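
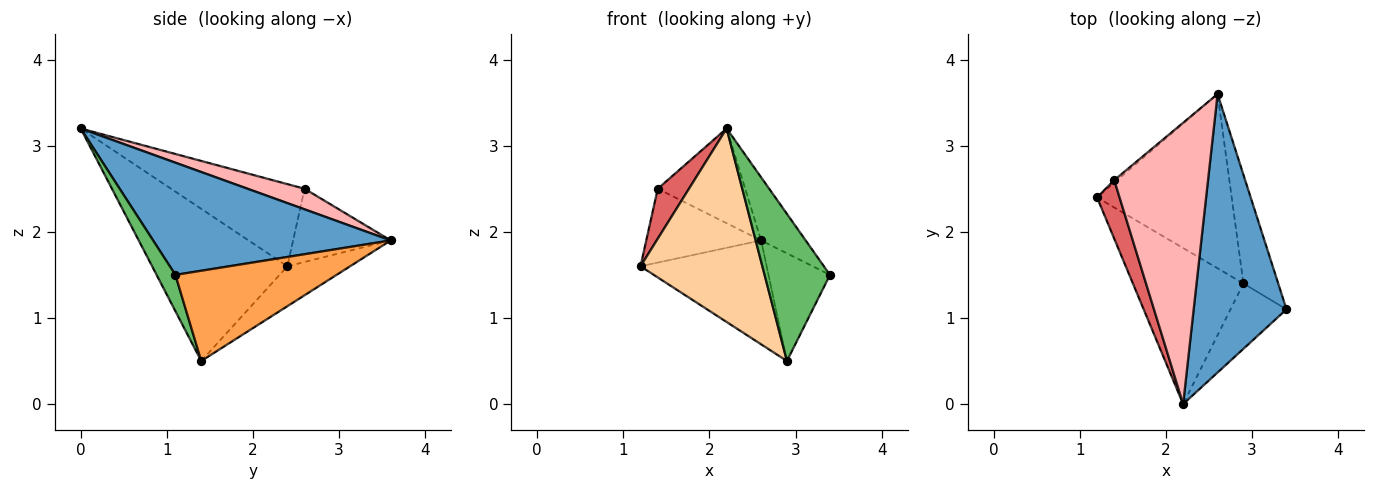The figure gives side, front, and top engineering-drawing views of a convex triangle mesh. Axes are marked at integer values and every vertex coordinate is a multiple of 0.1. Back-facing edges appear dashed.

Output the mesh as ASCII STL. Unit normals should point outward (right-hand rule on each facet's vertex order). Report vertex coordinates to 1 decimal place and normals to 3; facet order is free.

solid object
 facet normal 0.763 0.143 0.631
  outer loop
   vertex 2.2 0.0 3.2
   vertex 3.4 1.1 1.5
   vertex 2.6 3.6 1.9
  endloop
 endfacet
 facet normal -0.247 0.496 -0.832
  outer loop
   vertex 2.9 1.4 0.5
   vertex 1.2 2.4 1.6
   vertex 2.6 3.6 1.9
  endloop
 endfacet
 facet normal 0.879 0.335 -0.339
  outer loop
   vertex 2.9 1.4 0.5
   vertex 2.6 3.6 1.9
   vertex 3.4 1.1 1.5
  endloop
 endfacet
 facet normal -0.654 -0.589 -0.475
  outer loop
   vertex 2.9 1.4 0.5
   vertex 2.2 0.0 3.2
   vertex 1.2 2.4 1.6
  endloop
 endfacet
 facet normal 0.254 -0.884 -0.392
  outer loop
   vertex 2.9 1.4 0.5
   vertex 3.4 1.1 1.5
   vertex 2.2 0.0 3.2
  endloop
 endfacet
 facet normal -0.647 0.762 -0.025
  outer loop
   vertex 1.4 2.6 2.5
   vertex 2.6 3.6 1.9
   vertex 1.2 2.4 1.6
  endloop
 endfacet
 facet normal -0.941 -0.220 0.258
  outer loop
   vertex 1.4 2.6 2.5
   vertex 1.2 2.4 1.6
   vertex 2.2 0.0 3.2
  endloop
 endfacet
 facet normal 0.204 0.312 0.928
  outer loop
   vertex 1.4 2.6 2.5
   vertex 2.2 0.0 3.2
   vertex 2.6 3.6 1.9
  endloop
 endfacet
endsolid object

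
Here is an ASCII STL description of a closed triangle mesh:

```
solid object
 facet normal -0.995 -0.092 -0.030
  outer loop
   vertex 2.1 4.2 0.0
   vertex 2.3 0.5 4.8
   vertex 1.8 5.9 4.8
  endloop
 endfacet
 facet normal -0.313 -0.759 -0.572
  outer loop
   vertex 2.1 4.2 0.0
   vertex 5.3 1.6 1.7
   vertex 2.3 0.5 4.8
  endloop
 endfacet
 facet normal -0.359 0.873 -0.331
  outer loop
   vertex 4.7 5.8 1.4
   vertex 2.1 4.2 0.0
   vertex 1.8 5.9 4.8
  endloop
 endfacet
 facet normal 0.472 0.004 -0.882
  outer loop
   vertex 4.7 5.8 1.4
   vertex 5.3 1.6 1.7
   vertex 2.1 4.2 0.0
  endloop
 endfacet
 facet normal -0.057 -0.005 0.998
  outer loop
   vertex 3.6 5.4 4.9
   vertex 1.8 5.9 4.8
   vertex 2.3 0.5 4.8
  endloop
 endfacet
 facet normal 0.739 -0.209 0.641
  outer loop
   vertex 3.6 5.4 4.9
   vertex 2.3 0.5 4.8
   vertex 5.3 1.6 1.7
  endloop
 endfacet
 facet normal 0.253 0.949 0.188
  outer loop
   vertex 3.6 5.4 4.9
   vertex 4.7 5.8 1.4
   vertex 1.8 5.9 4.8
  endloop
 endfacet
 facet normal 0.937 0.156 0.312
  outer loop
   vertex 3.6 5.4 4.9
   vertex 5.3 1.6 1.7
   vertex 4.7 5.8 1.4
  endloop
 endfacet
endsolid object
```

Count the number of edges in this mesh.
12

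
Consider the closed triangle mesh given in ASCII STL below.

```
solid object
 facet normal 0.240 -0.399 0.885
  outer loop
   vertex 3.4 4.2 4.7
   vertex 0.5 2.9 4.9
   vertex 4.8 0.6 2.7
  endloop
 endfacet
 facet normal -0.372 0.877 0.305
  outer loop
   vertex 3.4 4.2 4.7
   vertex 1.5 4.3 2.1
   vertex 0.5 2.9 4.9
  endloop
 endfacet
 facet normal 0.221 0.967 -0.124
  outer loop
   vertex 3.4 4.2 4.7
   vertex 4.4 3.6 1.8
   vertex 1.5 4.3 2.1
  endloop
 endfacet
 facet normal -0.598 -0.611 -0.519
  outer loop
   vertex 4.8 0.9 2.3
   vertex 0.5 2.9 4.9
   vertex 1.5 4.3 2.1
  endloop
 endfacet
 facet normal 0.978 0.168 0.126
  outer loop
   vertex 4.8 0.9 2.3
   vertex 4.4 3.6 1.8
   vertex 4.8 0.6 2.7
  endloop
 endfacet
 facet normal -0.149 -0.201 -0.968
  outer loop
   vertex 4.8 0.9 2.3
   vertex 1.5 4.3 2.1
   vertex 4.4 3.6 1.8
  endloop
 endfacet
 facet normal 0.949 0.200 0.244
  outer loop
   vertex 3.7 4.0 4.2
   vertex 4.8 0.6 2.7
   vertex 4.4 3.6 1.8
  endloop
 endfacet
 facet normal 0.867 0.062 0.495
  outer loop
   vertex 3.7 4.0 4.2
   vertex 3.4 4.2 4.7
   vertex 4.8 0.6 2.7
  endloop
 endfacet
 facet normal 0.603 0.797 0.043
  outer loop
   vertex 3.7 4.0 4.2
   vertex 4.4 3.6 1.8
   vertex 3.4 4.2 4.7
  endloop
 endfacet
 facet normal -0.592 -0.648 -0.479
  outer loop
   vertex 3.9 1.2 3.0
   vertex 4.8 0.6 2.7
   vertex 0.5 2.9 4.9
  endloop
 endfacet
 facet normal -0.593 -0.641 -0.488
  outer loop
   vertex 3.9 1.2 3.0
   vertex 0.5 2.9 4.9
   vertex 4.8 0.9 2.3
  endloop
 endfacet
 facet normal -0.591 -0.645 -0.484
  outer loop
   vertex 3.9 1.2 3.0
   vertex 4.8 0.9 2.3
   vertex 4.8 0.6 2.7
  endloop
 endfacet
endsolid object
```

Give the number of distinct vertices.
8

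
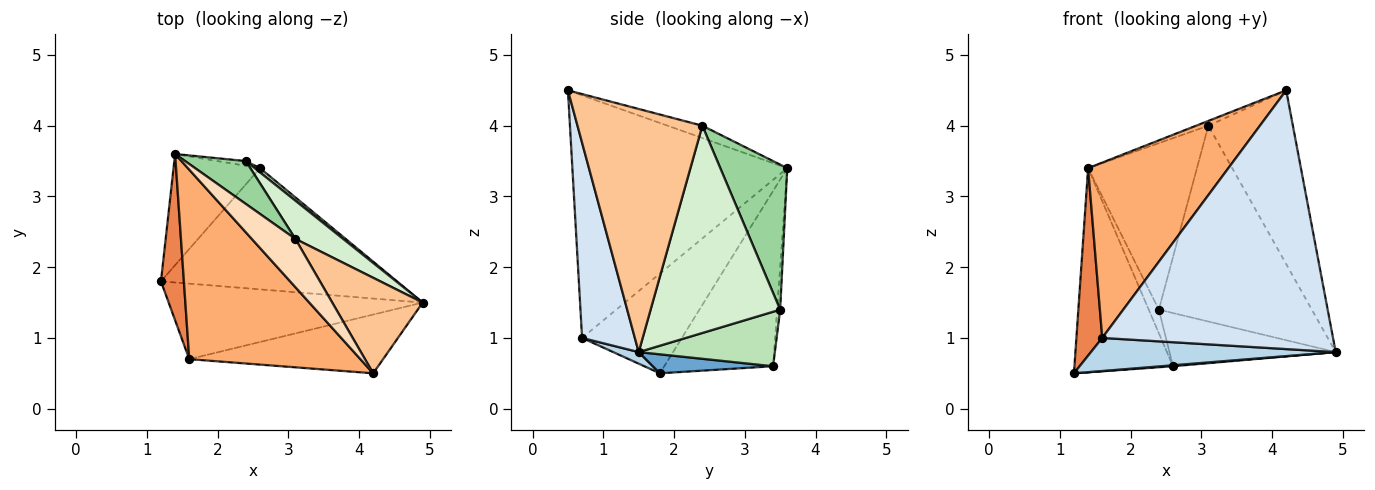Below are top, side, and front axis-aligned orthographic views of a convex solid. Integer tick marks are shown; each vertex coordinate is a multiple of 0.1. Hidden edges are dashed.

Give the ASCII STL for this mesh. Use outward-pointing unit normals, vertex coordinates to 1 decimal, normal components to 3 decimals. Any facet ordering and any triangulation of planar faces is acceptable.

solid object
 facet normal 0.080 -0.008 -0.997
  outer loop
   vertex 2.6 3.4 0.6
   vertex 4.9 1.5 0.8
   vertex 1.2 1.8 0.5
  endloop
 endfacet
 facet normal -0.696 0.631 -0.343
  outer loop
   vertex 2.6 3.4 0.6
   vertex 1.2 1.8 0.5
   vertex 1.4 3.6 3.4
  endloop
 endfacet
 facet normal 0.042 -0.401 -0.915
  outer loop
   vertex 1.6 0.7 1.0
   vertex 1.2 1.8 0.5
   vertex 4.9 1.5 0.8
  endloop
 endfacet
 facet normal 0.218 -0.952 -0.216
  outer loop
   vertex 1.6 0.7 1.0
   vertex 4.9 1.5 0.8
   vertex 4.2 0.5 4.5
  endloop
 endfacet
 facet normal -0.945 -0.245 0.217
  outer loop
   vertex 1.6 0.7 1.0
   vertex 1.4 3.6 3.4
   vertex 1.2 1.8 0.5
  endloop
 endfacet
 facet normal -0.721 -0.471 0.509
  outer loop
   vertex 1.6 0.7 1.0
   vertex 4.2 0.5 4.5
   vertex 1.4 3.6 3.4
  endloop
 endfacet
 facet normal 0.791 0.536 0.295
  outer loop
   vertex 3.1 2.4 4.0
   vertex 4.2 0.5 4.5
   vertex 4.9 1.5 0.8
  endloop
 endfacet
 facet normal -0.271 0.095 0.958
  outer loop
   vertex 3.1 2.4 4.0
   vertex 1.4 3.6 3.4
   vertex 4.2 0.5 4.5
  endloop
 endfacet
 facet normal -0.282 0.941 -0.188
  outer loop
   vertex 2.4 3.5 1.4
   vertex 2.6 3.4 0.6
   vertex 1.4 3.6 3.4
  endloop
 endfacet
 facet normal 0.512 0.832 0.214
  outer loop
   vertex 2.4 3.5 1.4
   vertex 1.4 3.6 3.4
   vertex 3.1 2.4 4.0
  endloop
 endfacet
 facet normal 0.632 0.772 0.062
  outer loop
   vertex 2.4 3.5 1.4
   vertex 4.9 1.5 0.8
   vertex 2.6 3.4 0.6
  endloop
 endfacet
 facet normal 0.639 0.755 0.147
  outer loop
   vertex 2.4 3.5 1.4
   vertex 3.1 2.4 4.0
   vertex 4.9 1.5 0.8
  endloop
 endfacet
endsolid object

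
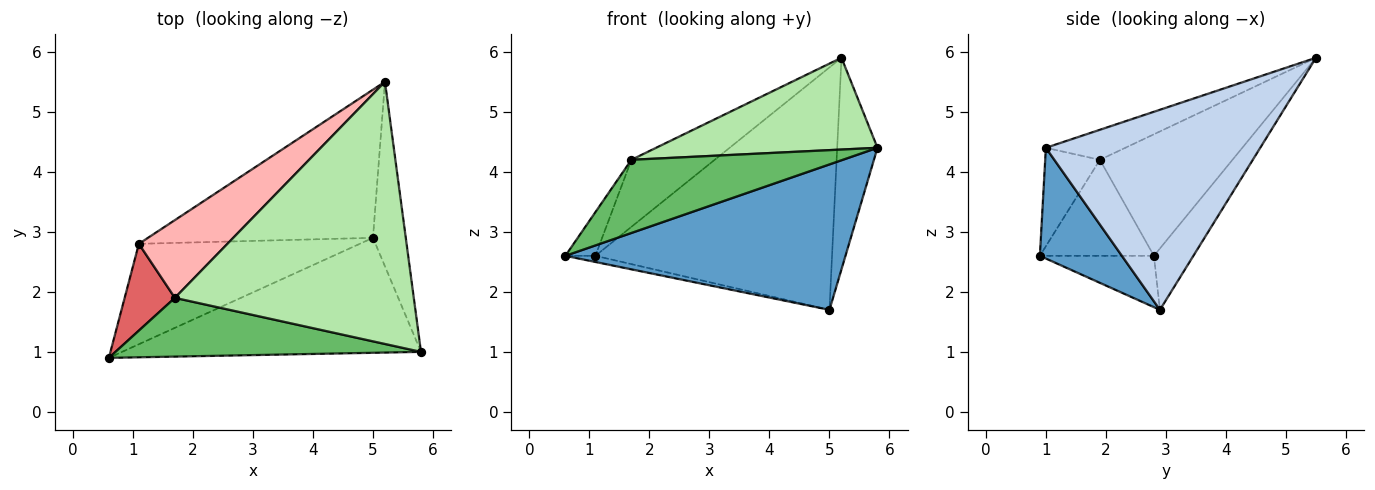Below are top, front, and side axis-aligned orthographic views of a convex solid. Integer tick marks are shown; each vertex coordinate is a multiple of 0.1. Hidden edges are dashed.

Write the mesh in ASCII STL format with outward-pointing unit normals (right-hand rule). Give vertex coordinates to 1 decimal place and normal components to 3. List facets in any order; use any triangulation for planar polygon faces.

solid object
 facet normal 0.224 -0.765 -0.604
  outer loop
   vertex 5.0 2.9 1.7
   vertex 5.8 1.0 4.4
   vertex 0.6 0.9 2.6
  endloop
 endfacet
 facet normal 0.970 0.182 -0.159
  outer loop
   vertex 5.0 2.9 1.7
   vertex 5.2 5.5 5.9
   vertex 5.8 1.0 4.4
  endloop
 endfacet
 facet normal -0.226 0.059 -0.972
  outer loop
   vertex 1.1 2.8 2.6
   vertex 5.0 2.9 1.7
   vertex 0.6 0.9 2.6
  endloop
 endfacet
 facet normal -0.141 0.845 -0.516
  outer loop
   vertex 1.1 2.8 2.6
   vertex 5.2 5.5 5.9
   vertex 5.0 2.9 1.7
  endloop
 endfacet
 facet normal -0.198 -0.764 0.614
  outer loop
   vertex 1.7 1.9 4.2
   vertex 0.6 0.9 2.6
   vertex 5.8 1.0 4.4
  endloop
 endfacet
 facet normal -0.118 -0.328 0.937
  outer loop
   vertex 1.7 1.9 4.2
   vertex 5.8 1.0 4.4
   vertex 5.2 5.5 5.9
  endloop
 endfacet
 facet normal -0.863 0.227 0.451
  outer loop
   vertex 1.7 1.9 4.2
   vertex 1.1 2.8 2.6
   vertex 0.6 0.9 2.6
  endloop
 endfacet
 facet normal -0.721 0.453 0.525
  outer loop
   vertex 1.7 1.9 4.2
   vertex 5.2 5.5 5.9
   vertex 1.1 2.8 2.6
  endloop
 endfacet
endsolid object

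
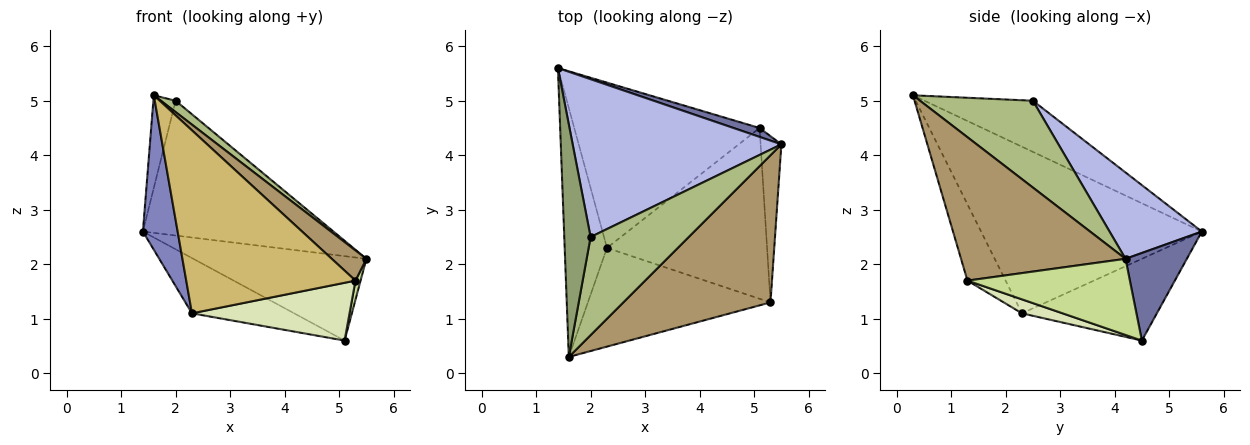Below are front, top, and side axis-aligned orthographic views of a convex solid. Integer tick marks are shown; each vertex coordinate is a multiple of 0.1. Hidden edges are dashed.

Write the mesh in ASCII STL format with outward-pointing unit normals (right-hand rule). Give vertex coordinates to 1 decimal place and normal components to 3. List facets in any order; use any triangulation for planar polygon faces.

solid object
 facet normal 0.332 0.938 0.099
  outer loop
   vertex 5.1 4.5 0.6
   vertex 1.4 5.6 2.6
   vertex 5.5 4.2 2.1
  endloop
 endfacet
 facet normal -0.958 -0.151 -0.243
  outer loop
   vertex 2.3 2.3 1.1
   vertex 1.6 0.3 5.1
   vertex 1.4 5.6 2.6
  endloop
 endfacet
 facet normal -0.386 0.292 -0.875
  outer loop
   vertex 2.3 2.3 1.1
   vertex 1.4 5.6 2.6
   vertex 5.1 4.5 0.6
  endloop
 endfacet
 facet normal 0.300 0.620 0.725
  outer loop
   vertex 2.0 2.5 5.0
   vertex 5.5 4.2 2.1
   vertex 1.4 5.6 2.6
  endloop
 endfacet
 facet normal -0.875 0.179 0.450
  outer loop
   vertex 2.0 2.5 5.0
   vertex 1.4 5.6 2.6
   vertex 1.6 0.3 5.1
  endloop
 endfacet
 facet normal 0.660 -0.086 0.746
  outer loop
   vertex 2.0 2.5 5.0
   vertex 1.6 0.3 5.1
   vertex 5.5 4.2 2.1
  endloop
 endfacet
 facet normal 0.964 -0.030 -0.263
  outer loop
   vertex 5.3 1.3 1.7
   vertex 5.1 4.5 0.6
   vertex 5.5 4.2 2.1
  endloop
 endfacet
 facet normal 0.082 -0.319 -0.944
  outer loop
   vertex 5.3 1.3 1.7
   vertex 2.3 2.3 1.1
   vertex 5.1 4.5 0.6
  endloop
 endfacet
 facet normal 0.690 -0.145 0.709
  outer loop
   vertex 5.3 1.3 1.7
   vertex 5.5 4.2 2.1
   vertex 1.6 0.3 5.1
  endloop
 endfacet
 facet normal -0.195 -0.863 -0.466
  outer loop
   vertex 5.3 1.3 1.7
   vertex 1.6 0.3 5.1
   vertex 2.3 2.3 1.1
  endloop
 endfacet
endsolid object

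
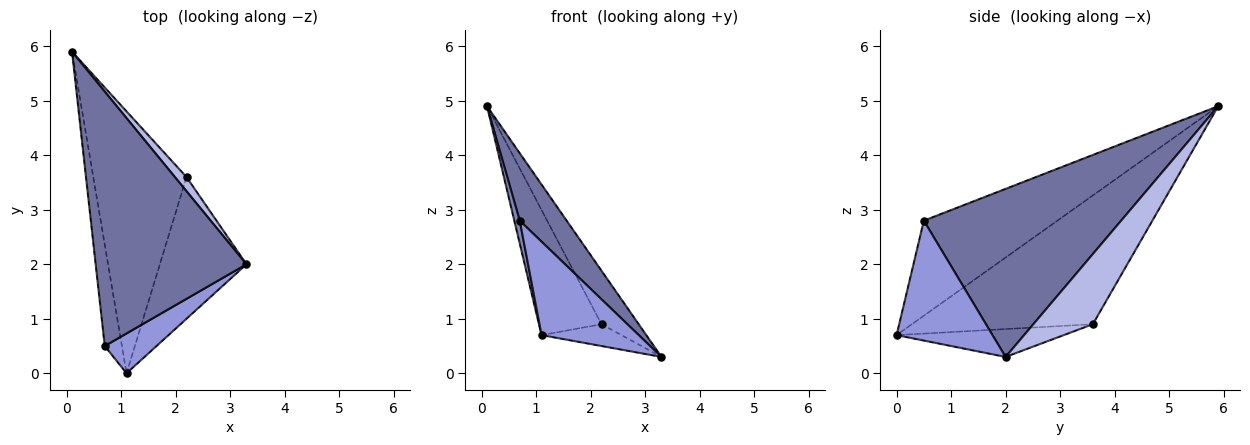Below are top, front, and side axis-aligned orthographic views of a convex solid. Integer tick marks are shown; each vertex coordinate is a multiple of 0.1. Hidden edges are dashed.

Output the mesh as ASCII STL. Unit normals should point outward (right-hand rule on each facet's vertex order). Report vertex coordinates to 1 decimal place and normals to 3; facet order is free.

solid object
 facet normal 0.733 -0.174 0.658
  outer loop
   vertex 0.7 0.5 2.8
   vertex 3.3 2.0 0.3
   vertex 0.1 5.9 4.9
  endloop
 endfacet
 facet normal -0.983 -0.040 -0.178
  outer loop
   vertex 0.7 0.5 2.8
   vertex 0.1 5.9 4.9
   vertex 1.1 0.0 0.7
  endloop
 endfacet
 facet normal 0.672 -0.681 0.290
  outer loop
   vertex 0.7 0.5 2.8
   vertex 1.1 0.0 0.7
   vertex 3.3 2.0 0.3
  endloop
 endfacet
 facet normal 0.840 0.525 0.139
  outer loop
   vertex 2.2 3.6 0.9
   vertex 0.1 5.9 4.9
   vertex 3.3 2.0 0.3
  endloop
 endfacet
 facet normal -0.780 0.270 -0.565
  outer loop
   vertex 2.2 3.6 0.9
   vertex 1.1 0.0 0.7
   vertex 0.1 5.9 4.9
  endloop
 endfacet
 facet normal -0.303 0.145 -0.942
  outer loop
   vertex 2.2 3.6 0.9
   vertex 3.3 2.0 0.3
   vertex 1.1 0.0 0.7
  endloop
 endfacet
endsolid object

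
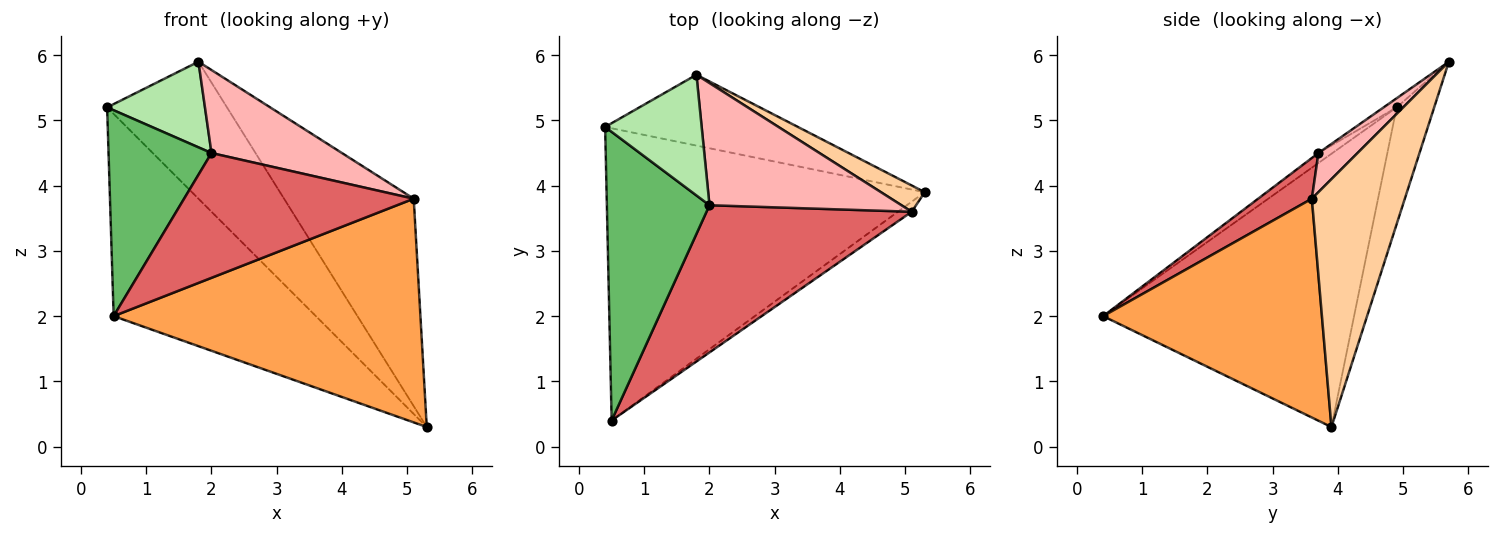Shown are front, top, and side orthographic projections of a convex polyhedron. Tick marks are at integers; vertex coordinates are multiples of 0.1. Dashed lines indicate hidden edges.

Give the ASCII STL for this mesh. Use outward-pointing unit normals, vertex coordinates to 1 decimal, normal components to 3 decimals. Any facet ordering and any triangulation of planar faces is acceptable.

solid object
 facet normal -0.577 0.465 -0.672
  outer loop
   vertex 0.5 0.4 2.0
   vertex 0.4 4.9 5.2
   vertex 5.3 3.9 0.3
  endloop
 endfacet
 facet normal -0.268 0.856 -0.442
  outer loop
   vertex 1.8 5.7 5.9
   vertex 5.3 3.9 0.3
   vertex 0.4 4.9 5.2
  endloop
 endfacet
 facet normal 0.580 -0.814 -0.037
  outer loop
   vertex 5.1 3.6 3.8
   vertex 0.5 0.4 2.0
   vertex 5.3 3.9 0.3
  endloop
 endfacet
 facet normal 0.580 0.808 0.102
  outer loop
   vertex 5.1 3.6 3.8
   vertex 5.3 3.9 0.3
   vertex 1.8 5.7 5.9
  endloop
 endfacet
 facet normal -0.079 -0.579 0.812
  outer loop
   vertex 2.0 3.7 4.5
   vertex 0.4 4.9 5.2
   vertex 0.5 0.4 2.0
  endloop
 endfacet
 facet normal -0.077 -0.577 0.813
  outer loop
   vertex 2.0 3.7 4.5
   vertex 1.8 5.7 5.9
   vertex 0.4 4.9 5.2
  endloop
 endfacet
 facet normal 0.150 -0.639 0.754
  outer loop
   vertex 2.0 3.7 4.5
   vertex 0.5 0.4 2.0
   vertex 5.1 3.6 3.8
  endloop
 endfacet
 facet normal 0.166 -0.554 0.816
  outer loop
   vertex 2.0 3.7 4.5
   vertex 5.1 3.6 3.8
   vertex 1.8 5.7 5.9
  endloop
 endfacet
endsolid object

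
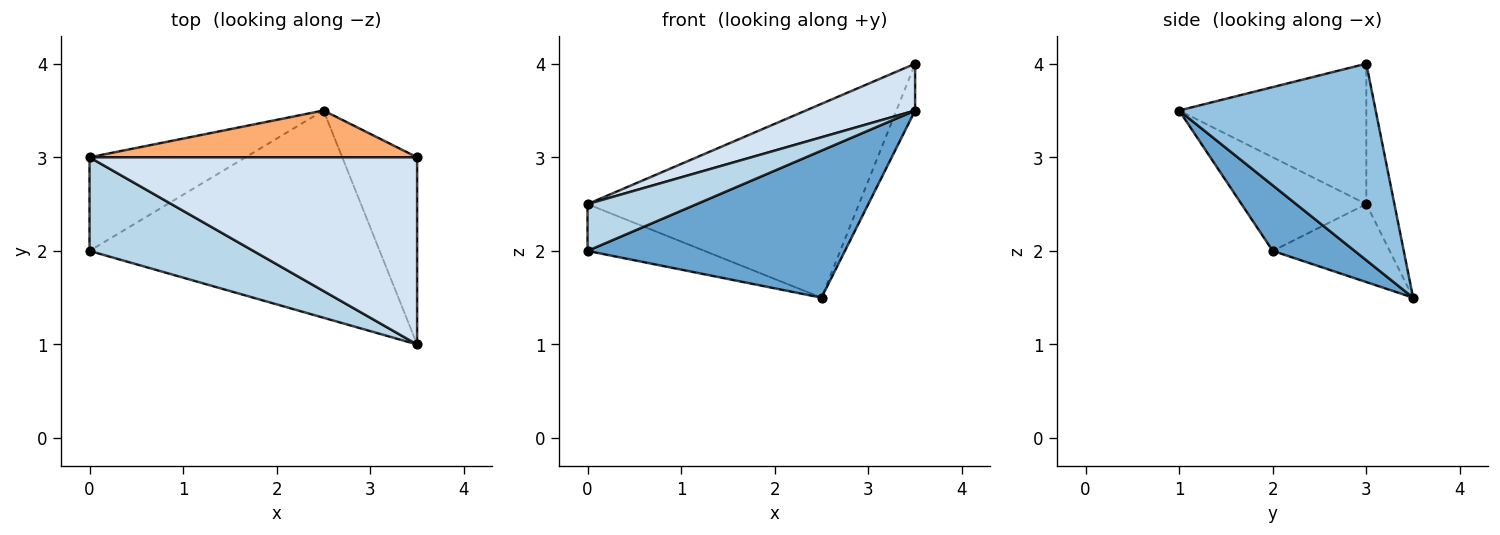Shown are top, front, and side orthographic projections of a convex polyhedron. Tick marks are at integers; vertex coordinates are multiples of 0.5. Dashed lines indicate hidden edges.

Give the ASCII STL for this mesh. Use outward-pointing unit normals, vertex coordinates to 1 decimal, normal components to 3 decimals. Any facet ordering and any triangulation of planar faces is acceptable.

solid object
 facet normal 0.181 -0.569 -0.802
  outer loop
   vertex 2.5 3.5 1.5
   vertex 3.5 1.0 3.5
   vertex 0.0 2.0 2.0
  endloop
 endfacet
 facet normal 0.931 0.089 -0.355
  outer loop
   vertex 3.5 3.0 4.0
   vertex 3.5 1.0 3.5
   vertex 2.5 3.5 1.5
  endloop
 endfacet
 facet normal -0.455 -0.398 0.796
  outer loop
   vertex 0.0 3.0 2.5
   vertex 0.0 2.0 2.0
   vertex 3.5 1.0 3.5
  endloop
 endfacet
 facet normal -0.384 -0.224 0.896
  outer loop
   vertex 0.0 3.0 2.5
   vertex 3.5 1.0 3.5
   vertex 3.5 3.0 4.0
  endloop
 endfacet
 facet normal -0.408 0.408 -0.816
  outer loop
   vertex 0.0 3.0 2.5
   vertex 2.5 3.5 1.5
   vertex 0.0 2.0 2.0
  endloop
 endfacet
 facet normal -0.100 0.967 0.233
  outer loop
   vertex 0.0 3.0 2.5
   vertex 3.5 3.0 4.0
   vertex 2.5 3.5 1.5
  endloop
 endfacet
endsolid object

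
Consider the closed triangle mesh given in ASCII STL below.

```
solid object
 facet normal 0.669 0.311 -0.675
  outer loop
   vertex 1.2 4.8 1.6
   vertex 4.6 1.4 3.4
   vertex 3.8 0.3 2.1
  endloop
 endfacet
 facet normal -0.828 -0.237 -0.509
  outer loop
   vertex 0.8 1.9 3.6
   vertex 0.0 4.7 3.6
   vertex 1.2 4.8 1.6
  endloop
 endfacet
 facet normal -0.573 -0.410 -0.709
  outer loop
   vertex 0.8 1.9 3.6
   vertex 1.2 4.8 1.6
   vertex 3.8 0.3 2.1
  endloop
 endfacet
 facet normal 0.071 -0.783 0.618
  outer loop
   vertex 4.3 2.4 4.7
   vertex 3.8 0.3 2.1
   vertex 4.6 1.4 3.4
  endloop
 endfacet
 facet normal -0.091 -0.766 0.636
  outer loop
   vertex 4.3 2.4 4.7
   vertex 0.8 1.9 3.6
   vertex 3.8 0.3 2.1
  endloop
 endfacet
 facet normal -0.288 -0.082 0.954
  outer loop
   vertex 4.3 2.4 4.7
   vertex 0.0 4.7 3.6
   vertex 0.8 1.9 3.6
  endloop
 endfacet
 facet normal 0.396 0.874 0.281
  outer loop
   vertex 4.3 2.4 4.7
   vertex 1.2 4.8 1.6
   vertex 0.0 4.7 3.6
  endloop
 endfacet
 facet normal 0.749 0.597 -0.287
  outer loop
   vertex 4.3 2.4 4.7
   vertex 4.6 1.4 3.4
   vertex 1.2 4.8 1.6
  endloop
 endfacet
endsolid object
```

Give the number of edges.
12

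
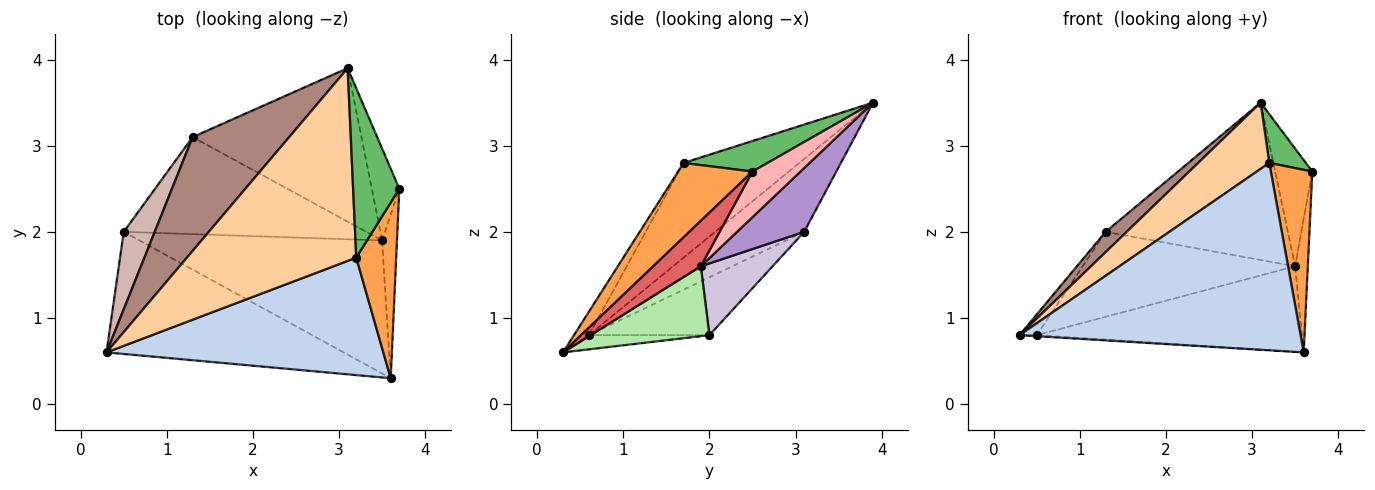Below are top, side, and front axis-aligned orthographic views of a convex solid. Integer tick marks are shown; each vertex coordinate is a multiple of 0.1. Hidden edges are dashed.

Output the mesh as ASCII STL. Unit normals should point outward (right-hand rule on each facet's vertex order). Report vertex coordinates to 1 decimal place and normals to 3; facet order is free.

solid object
 facet normal -0.060 0.009 -0.998
  outer loop
   vertex 0.5 2.0 0.8
   vertex 3.6 0.3 0.6
   vertex 0.3 0.6 0.8
  endloop
 endfacet
 facet normal -0.045 -0.846 0.531
  outer loop
   vertex 3.2 1.7 2.8
   vertex 0.3 0.6 0.8
   vertex 3.6 0.3 0.6
  endloop
 endfacet
 facet normal 0.791 -0.441 0.424
  outer loop
   vertex 3.2 1.7 2.8
   vertex 3.6 0.3 0.6
   vertex 3.7 2.5 2.7
  endloop
 endfacet
 facet normal -0.468 -0.287 0.836
  outer loop
   vertex 3.2 1.7 2.8
   vertex 3.1 3.9 3.5
   vertex 0.3 0.6 0.8
  endloop
 endfacet
 facet normal 0.536 -0.234 0.811
  outer loop
   vertex 3.2 1.7 2.8
   vertex 3.7 2.5 2.7
   vertex 3.1 3.9 3.5
  endloop
 endfacet
 facet normal 0.236 0.526 -0.817
  outer loop
   vertex 3.5 1.9 1.6
   vertex 3.6 0.3 0.6
   vertex 0.5 2.0 0.8
  endloop
 endfacet
 facet normal 0.921 0.246 -0.302
  outer loop
   vertex 3.5 1.9 1.6
   vertex 3.7 2.5 2.7
   vertex 3.6 0.3 0.6
  endloop
 endfacet
 facet normal 0.714 0.552 -0.431
  outer loop
   vertex 3.5 1.9 1.6
   vertex 3.1 3.9 3.5
   vertex 3.7 2.5 2.7
  endloop
 endfacet
 facet normal 0.255 0.692 -0.675
  outer loop
   vertex 1.3 3.1 2.0
   vertex 3.1 3.9 3.5
   vertex 3.5 1.9 1.6
  endloop
 endfacet
 facet normal 0.217 0.643 -0.734
  outer loop
   vertex 1.3 3.1 2.0
   vertex 3.5 1.9 1.6
   vertex 0.5 2.0 0.8
  endloop
 endfacet
 facet normal -0.596 -0.141 0.790
  outer loop
   vertex 1.3 3.1 2.0
   vertex 0.3 0.6 0.8
   vertex 3.1 3.9 3.5
  endloop
 endfacet
 facet normal -0.875 0.125 0.469
  outer loop
   vertex 1.3 3.1 2.0
   vertex 0.5 2.0 0.8
   vertex 0.3 0.6 0.8
  endloop
 endfacet
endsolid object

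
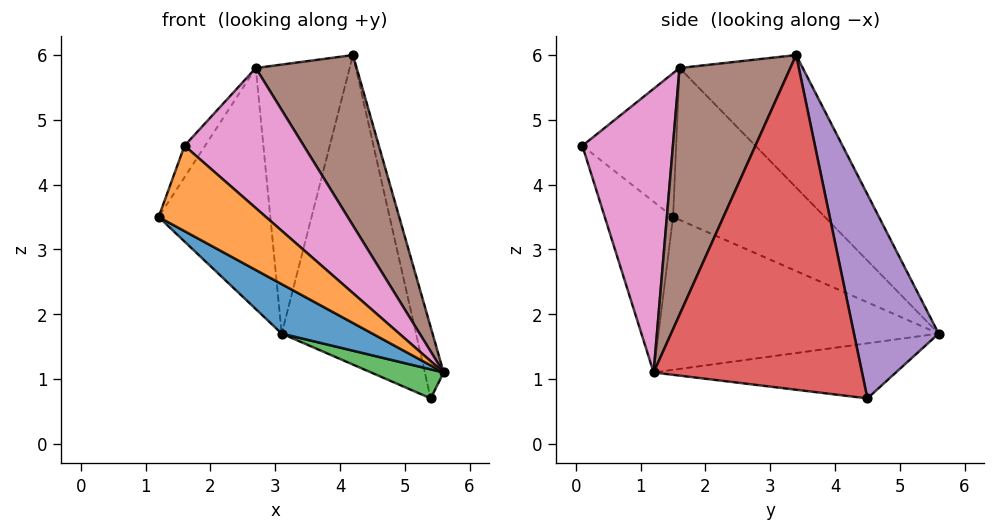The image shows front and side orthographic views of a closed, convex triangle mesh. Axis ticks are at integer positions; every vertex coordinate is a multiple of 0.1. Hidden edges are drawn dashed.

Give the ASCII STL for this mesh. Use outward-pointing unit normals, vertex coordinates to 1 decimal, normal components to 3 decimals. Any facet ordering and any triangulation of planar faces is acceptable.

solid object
 facet normal -0.481 -0.156 -0.863
  outer loop
   vertex 3.1 5.6 1.7
   vertex 5.6 1.2 1.1
   vertex 1.2 1.5 3.5
  endloop
 endfacet
 facet normal -0.403 -0.634 -0.660
  outer loop
   vertex 1.6 0.1 4.6
   vertex 1.2 1.5 3.5
   vertex 5.6 1.2 1.1
  endloop
 endfacet
 facet normal -0.448 -0.134 -0.884
  outer loop
   vertex 5.4 4.5 0.7
   vertex 5.6 1.2 1.1
   vertex 3.1 5.6 1.7
  endloop
 endfacet
 facet normal 0.968 0.087 0.237
  outer loop
   vertex 5.4 4.5 0.7
   vertex 4.2 3.4 6.0
   vertex 5.6 1.2 1.1
  endloop
 endfacet
 facet normal 0.511 0.811 0.284
  outer loop
   vertex 5.4 4.5 0.7
   vertex 3.1 5.6 1.7
   vertex 4.2 3.4 6.0
  endloop
 endfacet
 facet normal 0.658 -0.599 0.457
  outer loop
   vertex 2.7 1.6 5.8
   vertex 5.6 1.2 1.1
   vertex 4.2 3.4 6.0
  endloop
 endfacet
 facet normal 0.553 -0.729 0.403
  outer loop
   vertex 2.7 1.6 5.8
   vertex 1.6 0.1 4.6
   vertex 5.6 1.2 1.1
  endloop
 endfacet
 facet normal -0.827 0.181 0.532
  outer loop
   vertex 2.7 1.6 5.8
   vertex 1.2 1.5 3.5
   vertex 1.6 0.1 4.6
  endloop
 endfacet
 facet normal -0.721 0.530 0.447
  outer loop
   vertex 2.7 1.6 5.8
   vertex 3.1 5.6 1.7
   vertex 1.2 1.5 3.5
  endloop
 endfacet
 facet normal -0.708 0.539 0.457
  outer loop
   vertex 2.7 1.6 5.8
   vertex 4.2 3.4 6.0
   vertex 3.1 5.6 1.7
  endloop
 endfacet
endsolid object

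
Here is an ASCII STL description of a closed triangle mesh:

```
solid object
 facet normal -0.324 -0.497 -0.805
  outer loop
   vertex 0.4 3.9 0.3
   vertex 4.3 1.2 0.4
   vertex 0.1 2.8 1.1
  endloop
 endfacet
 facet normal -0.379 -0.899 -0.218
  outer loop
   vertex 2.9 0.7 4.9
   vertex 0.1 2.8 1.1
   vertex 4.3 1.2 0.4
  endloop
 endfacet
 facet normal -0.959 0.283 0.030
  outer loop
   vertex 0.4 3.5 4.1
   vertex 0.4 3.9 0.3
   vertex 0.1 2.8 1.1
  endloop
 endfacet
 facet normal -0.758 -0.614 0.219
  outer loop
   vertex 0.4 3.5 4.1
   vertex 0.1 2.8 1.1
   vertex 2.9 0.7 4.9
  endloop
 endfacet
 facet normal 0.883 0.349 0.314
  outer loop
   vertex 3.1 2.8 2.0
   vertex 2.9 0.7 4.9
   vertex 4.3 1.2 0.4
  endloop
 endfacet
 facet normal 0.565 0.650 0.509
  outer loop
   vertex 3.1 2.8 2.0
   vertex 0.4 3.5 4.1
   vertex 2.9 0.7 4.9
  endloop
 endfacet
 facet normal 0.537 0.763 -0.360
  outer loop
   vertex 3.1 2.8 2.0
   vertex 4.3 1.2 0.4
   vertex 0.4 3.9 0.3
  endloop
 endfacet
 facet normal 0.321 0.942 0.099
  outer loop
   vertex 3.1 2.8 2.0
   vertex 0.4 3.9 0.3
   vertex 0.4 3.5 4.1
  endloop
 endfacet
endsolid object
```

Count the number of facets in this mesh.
8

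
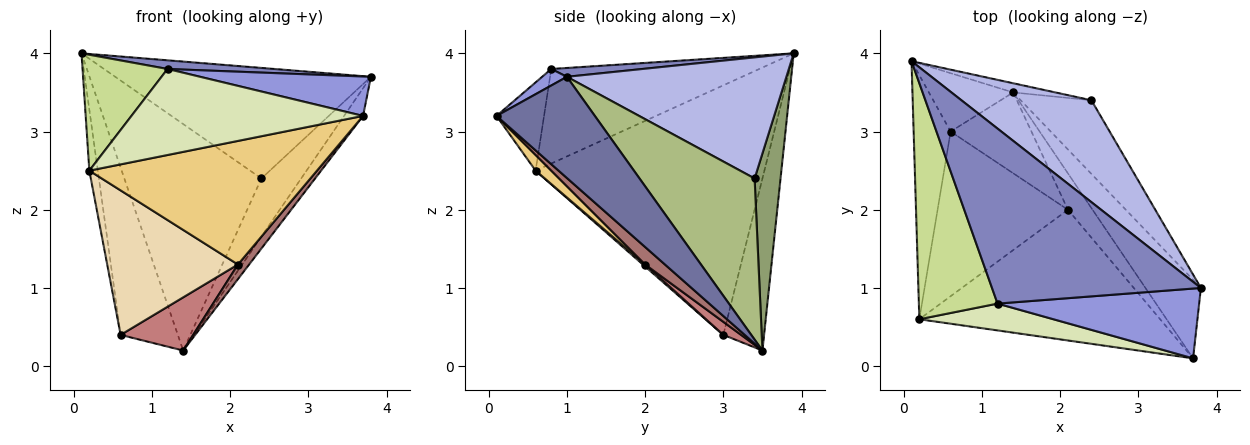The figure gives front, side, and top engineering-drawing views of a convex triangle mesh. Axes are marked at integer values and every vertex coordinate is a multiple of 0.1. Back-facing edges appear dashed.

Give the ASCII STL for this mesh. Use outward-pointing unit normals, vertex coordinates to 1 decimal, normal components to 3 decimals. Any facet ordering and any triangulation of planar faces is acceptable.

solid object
 facet normal 0.865 0.167 -0.474
  outer loop
   vertex 1.4 3.5 0.2
   vertex 3.8 1.0 3.7
   vertex 3.7 0.1 3.2
  endloop
 endfacet
 facet normal 0.042 -0.049 0.998
  outer loop
   vertex 1.2 0.8 3.8
   vertex 3.8 1.0 3.7
   vertex 0.1 3.9 4.0
  endloop
 endfacet
 facet normal 0.071 -0.490 0.869
  outer loop
   vertex 1.2 0.8 3.8
   vertex 3.7 0.1 3.2
   vertex 3.8 1.0 3.7
  endloop
 endfacet
 facet normal 0.534 0.622 0.573
  outer loop
   vertex 2.4 3.4 2.4
   vertex 0.1 3.9 4.0
   vertex 3.8 1.0 3.7
  endloop
 endfacet
 facet normal 0.186 0.982 -0.040
  outer loop
   vertex 2.4 3.4 2.4
   vertex 1.4 3.5 0.2
   vertex 0.1 3.9 4.0
  endloop
 endfacet
 facet normal 0.873 0.302 -0.383
  outer loop
   vertex 2.4 3.4 2.4
   vertex 3.8 1.0 3.7
   vertex 1.4 3.5 0.2
  endloop
 endfacet
 facet normal -0.733 -0.300 0.610
  outer loop
   vertex 0.2 0.6 2.5
   vertex 1.2 0.8 3.8
   vertex 0.1 3.9 4.0
  endloop
 endfacet
 facet normal -0.192 -0.937 0.292
  outer loop
   vertex 0.2 0.6 2.5
   vertex 3.7 0.1 3.2
   vertex 1.2 0.8 3.8
  endloop
 endfacet
 facet normal -0.558 0.783 -0.273
  outer loop
   vertex 0.6 3.0 0.4
   vertex 0.1 3.9 4.0
   vertex 1.4 3.5 0.2
  endloop
 endfacet
 facet normal -0.989 0.037 -0.146
  outer loop
   vertex 0.6 3.0 0.4
   vertex 0.2 0.6 2.5
   vertex 0.1 3.9 4.0
  endloop
 endfacet
 facet normal 0.047 -0.686 -0.726
  outer loop
   vertex 2.1 2.0 1.3
   vertex 3.7 0.1 3.2
   vertex 0.2 0.6 2.5
  endloop
 endfacet
 facet normal 0.011 -0.660 -0.752
  outer loop
   vertex 2.1 2.0 1.3
   vertex 0.2 0.6 2.5
   vertex 0.6 3.0 0.4
  endloop
 endfacet
 facet normal 0.550 -0.311 -0.775
  outer loop
   vertex 2.1 2.0 1.3
   vertex 1.4 3.5 0.2
   vertex 3.7 0.1 3.2
  endloop
 endfacet
 facet normal 0.134 -0.545 -0.828
  outer loop
   vertex 2.1 2.0 1.3
   vertex 0.6 3.0 0.4
   vertex 1.4 3.5 0.2
  endloop
 endfacet
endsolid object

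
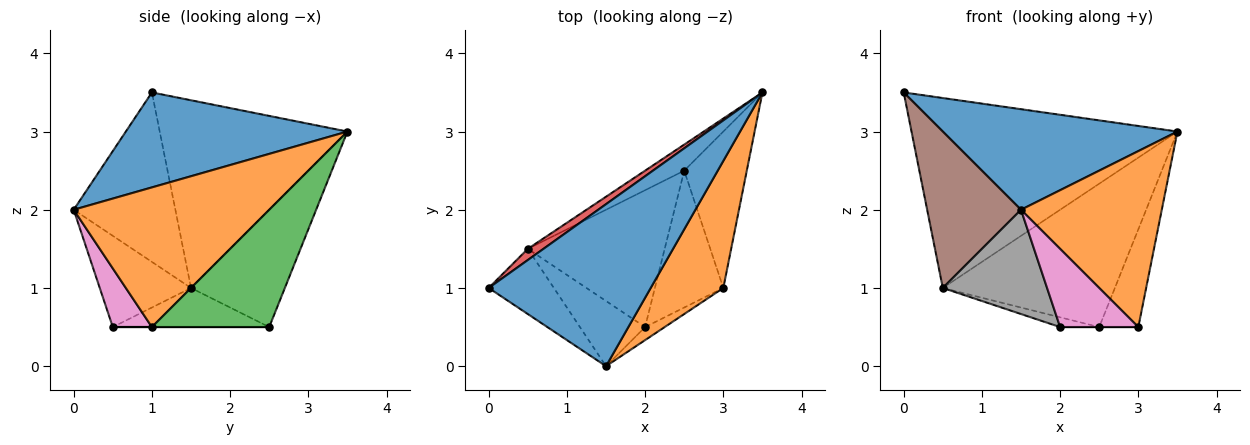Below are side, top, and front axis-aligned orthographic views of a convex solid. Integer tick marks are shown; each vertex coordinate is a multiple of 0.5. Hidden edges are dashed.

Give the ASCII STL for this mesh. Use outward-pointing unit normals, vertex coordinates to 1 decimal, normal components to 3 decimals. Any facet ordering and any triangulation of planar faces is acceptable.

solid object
 facet normal 0.446 -0.472 0.761
  outer loop
   vertex 1.5 0.0 2.0
   vertex 3.5 3.5 3.0
   vertex 0.0 1.0 3.5
  endloop
 endfacet
 facet normal 0.748 -0.538 0.389
  outer loop
   vertex 3.0 1.0 0.5
   vertex 3.5 3.5 3.0
   vertex 1.5 0.0 2.0
  endloop
 endfacet
 facet normal 0.846 0.282 -0.451
  outer loop
   vertex 3.0 1.0 0.5
   vertex 2.5 2.5 0.5
   vertex 3.5 3.5 3.0
  endloop
 endfacet
 facet normal -0.576 0.816 0.048
  outer loop
   vertex 0.5 1.5 1.0
   vertex 0.0 1.0 3.5
   vertex 3.5 3.5 3.0
  endloop
 endfacet
 facet normal -0.473 0.867 -0.158
  outer loop
   vertex 0.5 1.5 1.0
   vertex 3.5 3.5 3.0
   vertex 2.5 2.5 0.5
  endloop
 endfacet
 facet normal -0.707 -0.653 -0.272
  outer loop
   vertex 0.5 1.5 1.0
   vertex 1.5 0.0 2.0
   vertex 0.0 1.0 3.5
  endloop
 endfacet
 facet normal 0.442 -0.885 -0.147
  outer loop
   vertex 2.0 0.5 0.5
   vertex 3.0 1.0 0.5
   vertex 1.5 0.0 2.0
  endloop
 endfacet
 facet normal -0.596 -0.681 -0.426
  outer loop
   vertex 2.0 0.5 0.5
   vertex 1.5 0.0 2.0
   vertex 0.5 1.5 1.0
  endloop
 endfacet
 facet normal 0.000 0.000 -1.000
  outer loop
   vertex 2.0 0.5 0.5
   vertex 2.5 2.5 0.5
   vertex 3.0 1.0 0.5
  endloop
 endfacet
 facet normal -0.274 0.069 -0.959
  outer loop
   vertex 2.0 0.5 0.5
   vertex 0.5 1.5 1.0
   vertex 2.5 2.5 0.5
  endloop
 endfacet
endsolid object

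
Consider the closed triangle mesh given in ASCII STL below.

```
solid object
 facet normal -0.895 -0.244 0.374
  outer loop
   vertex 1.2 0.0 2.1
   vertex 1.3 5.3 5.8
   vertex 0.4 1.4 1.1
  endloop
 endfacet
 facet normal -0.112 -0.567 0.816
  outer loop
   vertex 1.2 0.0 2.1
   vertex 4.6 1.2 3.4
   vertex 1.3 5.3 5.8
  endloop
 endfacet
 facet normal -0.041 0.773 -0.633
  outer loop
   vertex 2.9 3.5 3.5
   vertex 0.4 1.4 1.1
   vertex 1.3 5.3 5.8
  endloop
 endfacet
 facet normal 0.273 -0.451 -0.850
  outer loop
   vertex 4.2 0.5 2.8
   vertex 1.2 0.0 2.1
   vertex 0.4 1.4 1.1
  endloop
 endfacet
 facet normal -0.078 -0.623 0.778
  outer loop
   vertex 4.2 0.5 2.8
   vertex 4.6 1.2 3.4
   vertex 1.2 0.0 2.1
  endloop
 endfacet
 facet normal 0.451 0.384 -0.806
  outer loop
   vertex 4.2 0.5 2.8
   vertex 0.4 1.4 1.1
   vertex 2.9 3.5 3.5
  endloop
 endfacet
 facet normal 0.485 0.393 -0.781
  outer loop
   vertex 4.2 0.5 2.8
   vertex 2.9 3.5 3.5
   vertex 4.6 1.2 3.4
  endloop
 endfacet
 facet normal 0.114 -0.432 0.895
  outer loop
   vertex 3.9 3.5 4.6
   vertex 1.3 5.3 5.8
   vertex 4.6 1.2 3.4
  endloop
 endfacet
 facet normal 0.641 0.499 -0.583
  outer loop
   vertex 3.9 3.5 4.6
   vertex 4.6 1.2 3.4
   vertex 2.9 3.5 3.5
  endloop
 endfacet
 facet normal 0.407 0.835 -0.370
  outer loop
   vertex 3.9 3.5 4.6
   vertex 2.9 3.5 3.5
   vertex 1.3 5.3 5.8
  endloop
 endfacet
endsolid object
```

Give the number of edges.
15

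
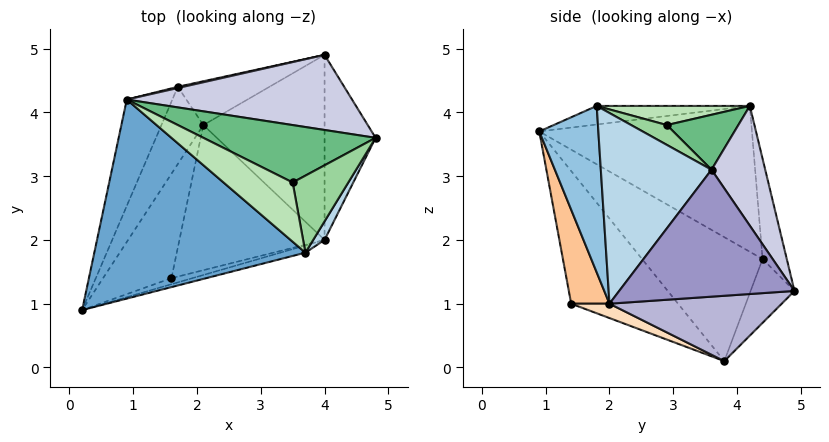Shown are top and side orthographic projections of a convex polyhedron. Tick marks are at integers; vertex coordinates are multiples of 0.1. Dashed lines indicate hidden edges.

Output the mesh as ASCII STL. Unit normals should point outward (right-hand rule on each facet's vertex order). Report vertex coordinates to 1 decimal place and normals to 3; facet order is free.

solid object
 facet normal -0.087 -0.102 0.991
  outer loop
   vertex 3.7 1.8 4.1
   vertex 0.9 4.2 4.1
   vertex 0.2 0.9 3.7
  endloop
 endfacet
 facet normal 0.253 -0.967 -0.038
  outer loop
   vertex 3.7 1.8 4.1
   vertex 0.2 0.9 3.7
   vertex 4.0 2.0 1.0
  endloop
 endfacet
 facet normal 0.865 -0.500 0.051
  outer loop
   vertex 3.7 1.8 4.1
   vertex 4.0 2.0 1.0
   vertex 4.8 3.6 3.1
  endloop
 endfacet
 facet normal -0.928 0.232 -0.290
  outer loop
   vertex 1.7 4.4 1.7
   vertex 0.2 0.9 3.7
   vertex 0.9 4.2 4.1
  endloop
 endfacet
 facet normal -0.925 0.218 -0.313
  outer loop
   vertex 1.7 4.4 1.7
   vertex 2.1 3.8 0.1
   vertex 0.2 0.9 3.7
  endloop
 endfacet
 facet normal -0.889 0.013 -0.458
  outer loop
   vertex 1.6 1.4 1.0
   vertex 0.2 0.9 3.7
   vertex 2.1 3.8 0.1
  endloop
 endfacet
 facet normal 0.242 -0.969 -0.054
  outer loop
   vertex 1.6 1.4 1.0
   vertex 4.0 2.0 1.0
   vertex 0.2 0.9 3.7
  endloop
 endfacet
 facet normal 0.092 -0.366 -0.926
  outer loop
   vertex 1.6 1.4 1.0
   vertex 2.1 3.8 0.1
   vertex 4.0 2.0 1.0
  endloop
 endfacet
 facet normal 0.283 0.362 0.888
  outer loop
   vertex 3.5 2.9 3.8
   vertex 4.8 3.6 3.1
   vertex 0.9 4.2 4.1
  endloop
 endfacet
 facet normal 0.320 0.303 0.898
  outer loop
   vertex 3.5 2.9 3.8
   vertex 3.7 1.8 4.1
   vertex 4.8 3.6 3.1
  endloop
 endfacet
 facet normal 0.255 0.297 0.920
  outer loop
   vertex 3.5 2.9 3.8
   vertex 0.9 4.2 4.1
   vertex 3.7 1.8 4.1
  endloop
 endfacet
 facet normal -0.277 0.875 -0.397
  outer loop
   vertex 4.0 4.9 1.2
   vertex 2.1 3.8 0.1
   vertex 1.7 4.4 1.7
  endloop
 endfacet
 facet normal 0.928 0.026 -0.373
  outer loop
   vertex 4.0 4.9 1.2
   vertex 4.8 3.6 3.1
   vertex 4.0 2.0 1.0
  endloop
 endfacet
 facet normal 0.474 0.061 -0.879
  outer loop
   vertex 4.0 4.9 1.2
   vertex 4.0 2.0 1.0
   vertex 2.1 3.8 0.1
  endloop
 endfacet
 facet normal 0.251 0.845 0.472
  outer loop
   vertex 4.0 4.9 1.2
   vertex 0.9 4.2 4.1
   vertex 4.8 3.6 3.1
  endloop
 endfacet
 facet normal -0.210 0.978 0.011
  outer loop
   vertex 4.0 4.9 1.2
   vertex 1.7 4.4 1.7
   vertex 0.9 4.2 4.1
  endloop
 endfacet
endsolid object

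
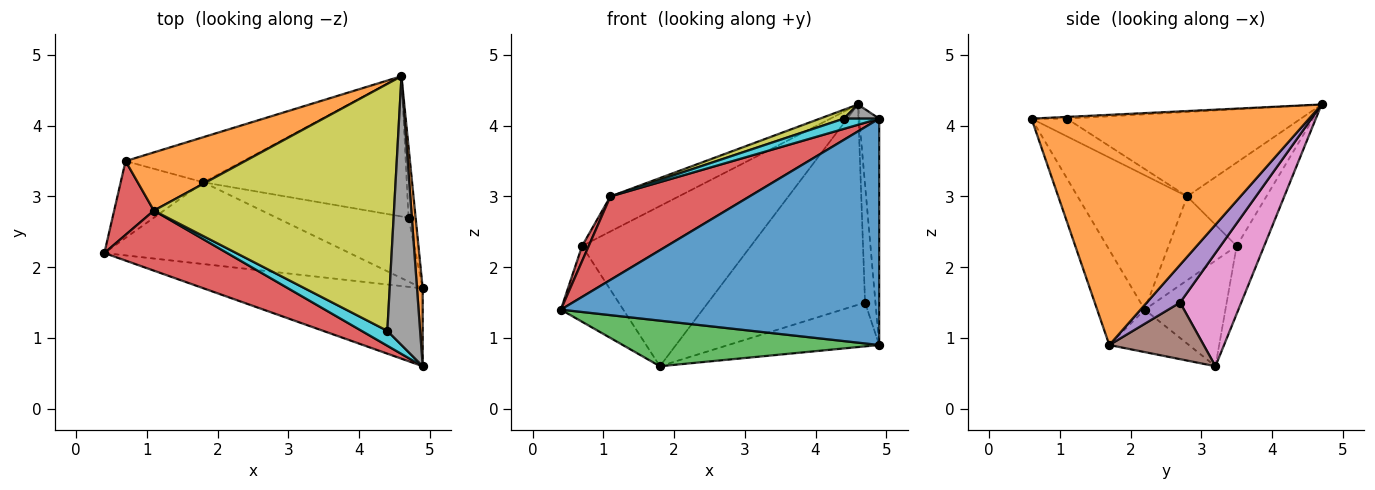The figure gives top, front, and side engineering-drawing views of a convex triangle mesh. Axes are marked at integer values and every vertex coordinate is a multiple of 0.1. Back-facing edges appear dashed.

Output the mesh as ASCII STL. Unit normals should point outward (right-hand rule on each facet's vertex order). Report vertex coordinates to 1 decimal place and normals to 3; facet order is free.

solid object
 facet normal -0.140 -0.936 -0.322
  outer loop
   vertex 4.9 0.6 4.1
   vertex 0.4 2.2 1.4
   vertex 4.9 1.7 0.9
  endloop
 endfacet
 facet normal 0.997 0.072 0.025
  outer loop
   vertex 4.9 0.6 4.1
   vertex 4.9 1.7 0.9
   vertex 4.6 4.7 4.3
  endloop
 endfacet
 facet normal -0.149 -0.482 -0.864
  outer loop
   vertex 1.8 3.2 0.6
   vertex 4.9 1.7 0.9
   vertex 0.4 2.2 1.4
  endloop
 endfacet
 facet normal -0.538 -0.684 0.492
  outer loop
   vertex 1.1 2.8 3.0
   vertex 0.4 2.2 1.4
   vertex 4.9 0.6 4.1
  endloop
 endfacet
 facet normal 0.940 0.294 -0.176
  outer loop
   vertex 4.7 2.7 1.5
   vertex 4.6 4.7 4.3
   vertex 4.9 1.7 0.9
  endloop
 endfacet
 facet normal 0.333 0.533 -0.778
  outer loop
   vertex 4.7 2.7 1.5
   vertex 4.9 1.7 0.9
   vertex 1.8 3.2 0.6
  endloop
 endfacet
 facet normal 0.304 0.780 -0.546
  outer loop
   vertex 4.7 2.7 1.5
   vertex 1.8 3.2 0.6
   vertex 4.6 4.7 4.3
  endloop
 endfacet
 facet normal -0.052 -0.052 0.997
  outer loop
   vertex 4.4 1.1 4.1
   vertex 4.9 0.6 4.1
   vertex 4.6 4.7 4.3
  endloop
 endfacet
 facet normal -0.332 -0.034 0.943
  outer loop
   vertex 4.4 1.1 4.1
   vertex 4.6 4.7 4.3
   vertex 1.1 2.8 3.0
  endloop
 endfacet
 facet normal -0.493 -0.493 0.717
  outer loop
   vertex 4.4 1.1 4.1
   vertex 1.1 2.8 3.0
   vertex 4.9 0.6 4.1
  endloop
 endfacet
 facet normal -0.155 0.951 -0.268
  outer loop
   vertex 0.7 3.5 2.3
   vertex 4.6 4.7 4.3
   vertex 1.8 3.2 0.6
  endloop
 endfacet
 facet normal -0.513 0.442 0.736
  outer loop
   vertex 0.7 3.5 2.3
   vertex 1.1 2.8 3.0
   vertex 4.6 4.7 4.3
  endloop
 endfacet
 facet normal -0.672 0.520 -0.527
  outer loop
   vertex 0.7 3.5 2.3
   vertex 1.8 3.2 0.6
   vertex 0.4 2.2 1.4
  endloop
 endfacet
 facet normal -0.900 -0.088 0.427
  outer loop
   vertex 0.7 3.5 2.3
   vertex 0.4 2.2 1.4
   vertex 1.1 2.8 3.0
  endloop
 endfacet
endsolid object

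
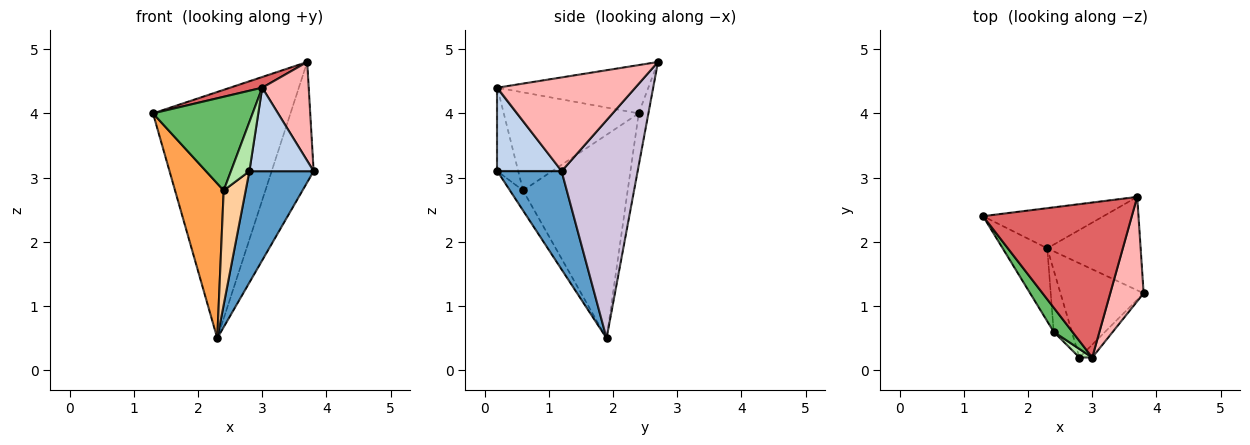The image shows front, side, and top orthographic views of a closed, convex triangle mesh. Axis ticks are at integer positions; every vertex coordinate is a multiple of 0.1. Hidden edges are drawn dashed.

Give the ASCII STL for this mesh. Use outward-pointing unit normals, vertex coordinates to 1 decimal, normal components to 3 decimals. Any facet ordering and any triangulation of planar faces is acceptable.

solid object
 facet normal 0.607 -0.607 -0.513
  outer loop
   vertex 2.3 1.9 0.5
   vertex 3.8 1.2 3.1
   vertex 2.8 0.2 3.1
  endloop
 endfacet
 facet normal 0.703 -0.703 -0.108
  outer loop
   vertex 3.0 0.2 4.4
   vertex 2.8 0.2 3.1
   vertex 3.8 1.2 3.1
  endloop
 endfacet
 facet normal -0.889 -0.413 -0.195
  outer loop
   vertex 2.4 0.6 2.8
   vertex 1.3 2.4 4.0
   vertex 2.3 1.9 0.5
  endloop
 endfacet
 facet normal -0.464 -0.780 -0.420
  outer loop
   vertex 2.4 0.6 2.8
   vertex 2.3 1.9 0.5
   vertex 2.8 0.2 3.1
  endloop
 endfacet
 facet normal -0.795 -0.587 0.151
  outer loop
   vertex 2.4 0.6 2.8
   vertex 3.0 0.2 4.4
   vertex 1.3 2.4 4.0
  endloop
 endfacet
 facet normal -0.744 -0.658 0.114
  outer loop
   vertex 2.4 0.6 2.8
   vertex 2.8 0.2 3.1
   vertex 3.0 0.2 4.4
  endloop
 endfacet
 facet normal -0.308 -0.066 0.949
  outer loop
   vertex 3.7 2.7 4.8
   vertex 1.3 2.4 4.0
   vertex 3.0 0.2 4.4
  endloop
 endfacet
 facet normal 0.898 -0.303 0.320
  outer loop
   vertex 3.7 2.7 4.8
   vertex 3.0 0.2 4.4
   vertex 3.8 1.2 3.1
  endloop
 endfacet
 facet normal -0.070 0.985 -0.161
  outer loop
   vertex 3.7 2.7 4.8
   vertex 2.3 1.9 0.5
   vertex 1.3 2.4 4.0
  endloop
 endfacet
 facet normal 0.820 0.453 -0.351
  outer loop
   vertex 3.7 2.7 4.8
   vertex 3.8 1.2 3.1
   vertex 2.3 1.9 0.5
  endloop
 endfacet
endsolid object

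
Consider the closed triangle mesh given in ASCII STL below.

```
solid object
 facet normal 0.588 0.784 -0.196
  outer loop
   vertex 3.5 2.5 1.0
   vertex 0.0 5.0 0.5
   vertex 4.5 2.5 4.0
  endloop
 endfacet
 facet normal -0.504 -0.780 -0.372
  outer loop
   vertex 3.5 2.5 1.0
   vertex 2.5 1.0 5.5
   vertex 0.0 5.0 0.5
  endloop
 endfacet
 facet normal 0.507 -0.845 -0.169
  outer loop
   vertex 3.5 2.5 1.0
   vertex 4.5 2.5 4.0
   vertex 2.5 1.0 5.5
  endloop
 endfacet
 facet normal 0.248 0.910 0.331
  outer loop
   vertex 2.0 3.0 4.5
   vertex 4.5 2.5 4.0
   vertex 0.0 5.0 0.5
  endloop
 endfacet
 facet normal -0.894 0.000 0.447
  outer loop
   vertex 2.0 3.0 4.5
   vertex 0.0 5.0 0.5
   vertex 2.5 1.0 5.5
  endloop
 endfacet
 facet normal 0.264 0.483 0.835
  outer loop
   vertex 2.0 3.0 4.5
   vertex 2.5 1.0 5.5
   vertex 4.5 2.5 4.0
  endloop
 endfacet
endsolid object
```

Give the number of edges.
9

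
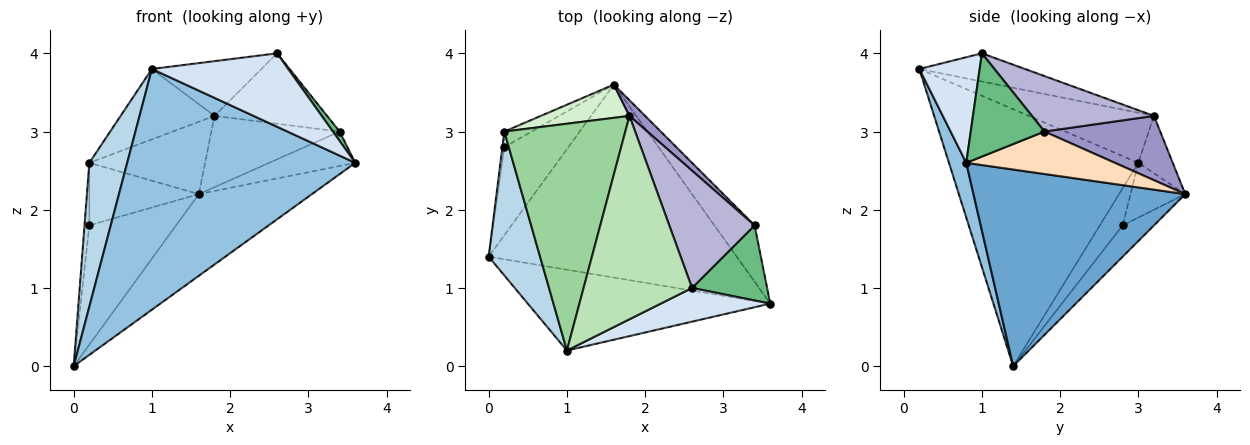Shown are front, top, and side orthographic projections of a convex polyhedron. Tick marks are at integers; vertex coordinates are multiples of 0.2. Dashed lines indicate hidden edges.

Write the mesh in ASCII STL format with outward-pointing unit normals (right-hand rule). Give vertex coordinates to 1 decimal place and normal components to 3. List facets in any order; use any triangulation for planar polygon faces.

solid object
 facet normal 0.590 0.315 -0.744
  outer loop
   vertex 1.6 3.6 2.2
   vertex 3.6 0.8 2.6
   vertex 0.0 1.4 0.0
  endloop
 endfacet
 facet normal 0.072 -0.946 -0.317
  outer loop
   vertex 1.0 0.2 3.8
   vertex 0.0 1.4 0.0
   vertex 3.6 0.8 2.6
  endloop
 endfacet
 facet normal -0.962 -0.192 0.192
  outer loop
   vertex 0.2 3.0 2.6
   vertex 0.0 1.4 0.0
   vertex 1.0 0.2 3.8
  endloop
 endfacet
 facet normal 0.373 -0.843 0.387
  outer loop
   vertex 2.6 1.0 4.0
   vertex 1.0 0.2 3.8
   vertex 3.6 0.8 2.6
  endloop
 endfacet
 facet normal -0.279 0.773 -0.570
  outer loop
   vertex 0.2 2.8 1.8
   vertex 1.6 3.6 2.2
   vertex 0.0 1.4 0.0
  endloop
 endfacet
 facet normal -0.977 0.206 -0.051
  outer loop
   vertex 0.2 2.8 1.8
   vertex 0.0 1.4 0.0
   vertex 0.2 3.0 2.6
  endloop
 endfacet
 facet normal -0.436 0.873 -0.218
  outer loop
   vertex 0.2 2.8 1.8
   vertex 0.2 3.0 2.6
   vertex 1.6 3.6 2.2
  endloop
 endfacet
 facet normal 0.669 0.387 -0.634
  outer loop
   vertex 3.4 1.8 3.0
   vertex 3.6 0.8 2.6
   vertex 1.6 3.6 2.2
  endloop
 endfacet
 facet normal 0.807 -0.073 0.587
  outer loop
   vertex 3.4 1.8 3.0
   vertex 2.6 1.0 4.0
   vertex 3.6 0.8 2.6
  endloop
 endfacet
 facet normal -0.368 0.276 0.888
  outer loop
   vertex 1.8 3.2 3.2
   vertex 0.2 3.0 2.6
   vertex 1.0 0.2 3.8
  endloop
 endfacet
 facet normal -0.243 0.252 0.937
  outer loop
   vertex 1.8 3.2 3.2
   vertex 1.0 0.2 3.8
   vertex 2.6 1.0 4.0
  endloop
 endfacet
 facet normal -0.261 0.877 0.403
  outer loop
   vertex 1.8 3.2 3.2
   vertex 1.6 3.6 2.2
   vertex 0.2 3.0 2.6
  endloop
 endfacet
 facet normal 0.661 0.733 0.161
  outer loop
   vertex 1.8 3.2 3.2
   vertex 3.4 1.8 3.0
   vertex 1.6 3.6 2.2
  endloop
 endfacet
 facet normal 0.487 0.449 0.749
  outer loop
   vertex 1.8 3.2 3.2
   vertex 2.6 1.0 4.0
   vertex 3.4 1.8 3.0
  endloop
 endfacet
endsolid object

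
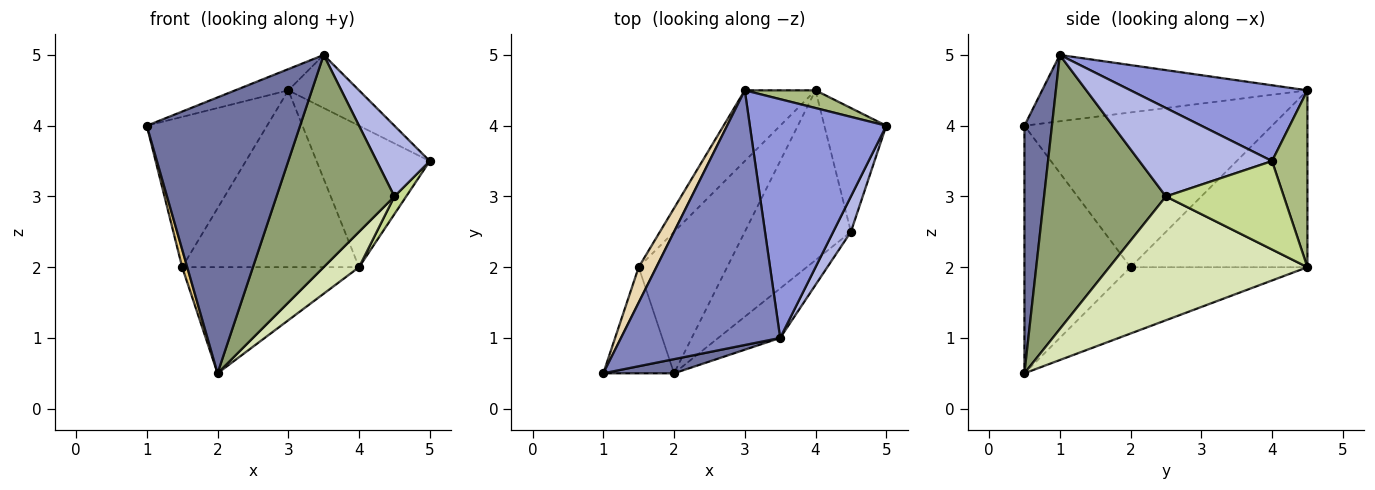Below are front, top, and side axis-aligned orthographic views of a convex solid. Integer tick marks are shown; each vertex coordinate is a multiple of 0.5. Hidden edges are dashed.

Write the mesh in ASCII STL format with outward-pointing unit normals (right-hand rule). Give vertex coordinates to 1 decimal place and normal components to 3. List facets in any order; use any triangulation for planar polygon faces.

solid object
 facet normal 0.176 -0.983 0.050
  outer loop
   vertex 2.0 0.5 0.5
   vertex 3.5 1.0 5.0
   vertex 1.0 0.5 4.0
  endloop
 endfacet
 facet normal -0.383 0.077 0.920
  outer loop
   vertex 3.0 4.5 4.5
   vertex 1.0 0.5 4.0
   vertex 3.5 1.0 5.0
  endloop
 endfacet
 facet normal 0.477 0.191 0.858
  outer loop
   vertex 3.0 4.5 4.5
   vertex 3.5 1.0 5.0
   vertex 5.0 4.0 3.5
  endloop
 endfacet
 facet normal 0.913 -0.365 0.183
  outer loop
   vertex 4.5 2.5 3.0
   vertex 5.0 4.0 3.5
   vertex 3.5 1.0 5.0
  endloop
 endfacet
 facet normal 0.709 -0.686 -0.160
  outer loop
   vertex 4.5 2.5 3.0
   vertex 3.5 1.0 5.0
   vertex 2.0 0.5 0.5
  endloop
 endfacet
 facet normal 0.296 0.948 0.118
  outer loop
   vertex 4.0 4.5 2.0
   vertex 3.0 4.5 4.5
   vertex 5.0 4.0 3.5
  endloop
 endfacet
 facet normal 0.816 -0.082 -0.572
  outer loop
   vertex 4.0 4.5 2.0
   vertex 5.0 4.0 3.5
   vertex 4.5 2.5 3.0
  endloop
 endfacet
 facet normal 0.752 -0.134 -0.645
  outer loop
   vertex 4.0 4.5 2.0
   vertex 4.5 2.5 3.0
   vertex 2.0 0.5 0.5
  endloop
 endfacet
 facet normal -0.514 0.514 -0.686
  outer loop
   vertex 1.5 2.0 2.0
   vertex 4.0 4.5 2.0
   vertex 2.0 0.5 0.5
  endloop
 endfacet
 facet normal -0.680 0.680 -0.272
  outer loop
   vertex 1.5 2.0 2.0
   vertex 3.0 4.5 4.5
   vertex 4.0 4.5 2.0
  endloop
 endfacet
 facet normal -0.961 -0.046 -0.274
  outer loop
   vertex 1.5 2.0 2.0
   vertex 2.0 0.5 0.5
   vertex 1.0 0.5 4.0
  endloop
 endfacet
 facet normal -0.895 0.435 0.102
  outer loop
   vertex 1.5 2.0 2.0
   vertex 1.0 0.5 4.0
   vertex 3.0 4.5 4.5
  endloop
 endfacet
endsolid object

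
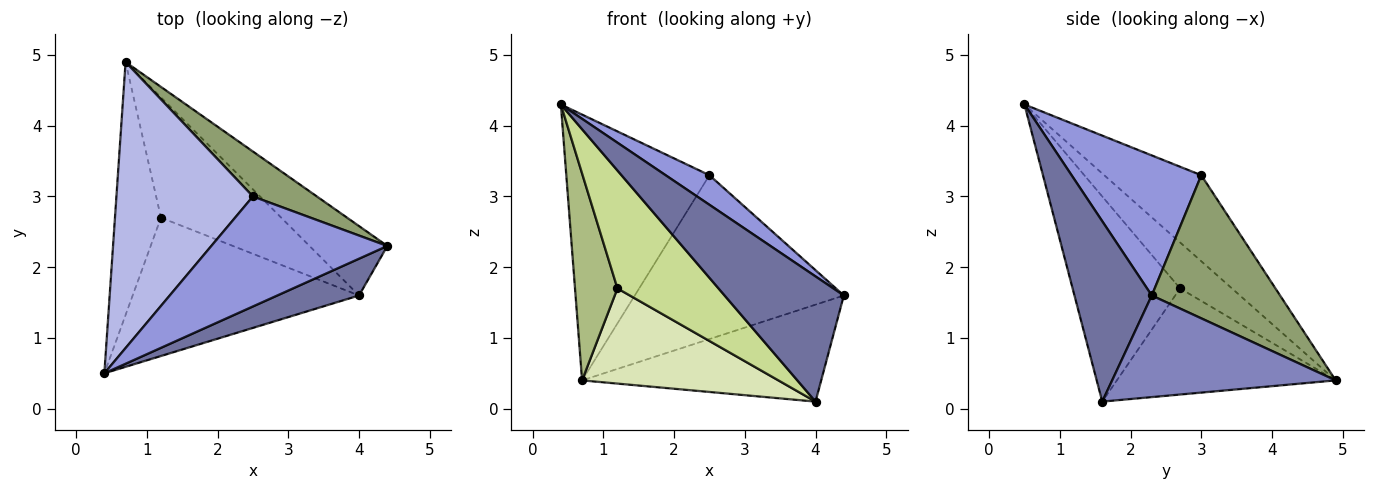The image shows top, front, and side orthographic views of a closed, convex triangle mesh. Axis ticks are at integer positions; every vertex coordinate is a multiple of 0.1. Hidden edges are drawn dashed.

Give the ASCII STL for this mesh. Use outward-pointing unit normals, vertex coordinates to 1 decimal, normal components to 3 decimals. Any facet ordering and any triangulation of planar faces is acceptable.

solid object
 facet normal 0.528 -0.815 0.239
  outer loop
   vertex 4.0 1.6 0.1
   vertex 4.4 2.3 1.6
   vertex 0.4 0.5 4.3
  endloop
 endfacet
 facet normal 0.605 0.647 -0.463
  outer loop
   vertex 4.0 1.6 0.1
   vertex 0.7 4.9 0.4
   vertex 4.4 2.3 1.6
  endloop
 endfacet
 facet normal 0.609 -0.206 0.766
  outer loop
   vertex 2.5 3.0 3.3
   vertex 0.4 0.5 4.3
   vertex 4.4 2.3 1.6
  endloop
 endfacet
 facet normal -0.419 0.618 0.665
  outer loop
   vertex 2.5 3.0 3.3
   vertex 0.7 4.9 0.4
   vertex 0.4 0.5 4.3
  endloop
 endfacet
 facet normal 0.509 0.830 0.228
  outer loop
   vertex 2.5 3.0 3.3
   vertex 4.4 2.3 1.6
   vertex 0.7 4.9 0.4
  endloop
 endfacet
 facet normal -0.612 -0.501 -0.612
  outer loop
   vertex 1.2 2.7 1.7
   vertex 0.4 0.5 4.3
   vertex 0.7 4.9 0.4
  endloop
 endfacet
 facet normal -0.568 -0.534 -0.627
  outer loop
   vertex 1.2 2.7 1.7
   vertex 4.0 1.6 0.1
   vertex 0.4 0.5 4.3
  endloop
 endfacet
 facet normal -0.569 -0.510 -0.645
  outer loop
   vertex 1.2 2.7 1.7
   vertex 0.7 4.9 0.4
   vertex 4.0 1.6 0.1
  endloop
 endfacet
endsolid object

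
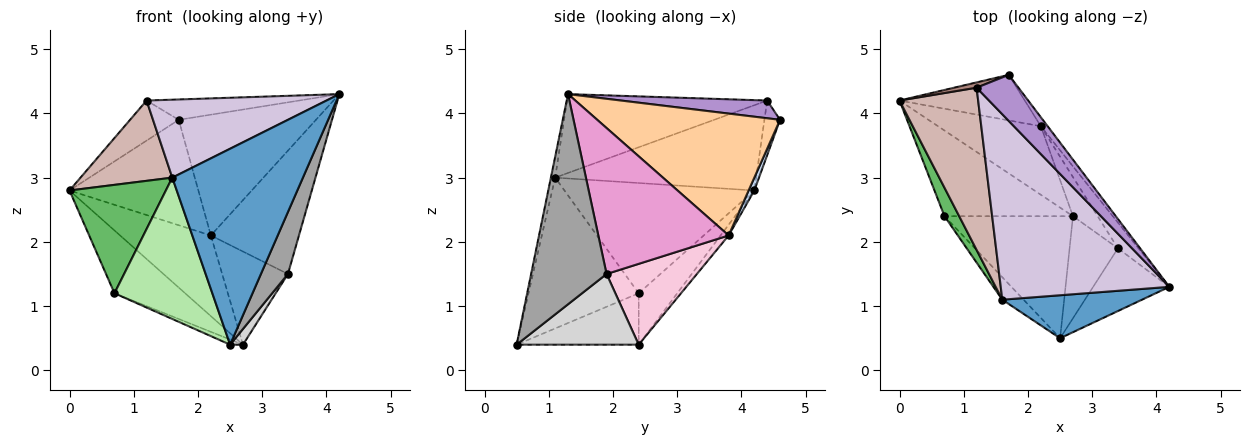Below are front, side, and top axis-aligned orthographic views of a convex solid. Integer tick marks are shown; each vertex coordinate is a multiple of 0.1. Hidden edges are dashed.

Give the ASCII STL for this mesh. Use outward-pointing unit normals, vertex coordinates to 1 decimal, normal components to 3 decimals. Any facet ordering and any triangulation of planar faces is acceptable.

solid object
 facet normal -0.032 -0.976 0.214
  outer loop
   vertex 1.6 1.1 3.0
   vertex 2.5 0.5 0.4
   vertex 4.2 1.3 4.3
  endloop
 endfacet
 facet normal 0.041 0.917 -0.396
  outer loop
   vertex 2.2 3.8 2.1
   vertex 0.0 4.2 2.8
   vertex 1.7 4.6 3.9
  endloop
 endfacet
 facet normal -0.067 0.760 -0.646
  outer loop
   vertex 2.2 3.8 2.1
   vertex 2.7 2.4 0.4
   vertex 0.0 4.2 2.8
  endloop
 endfacet
 facet normal 0.799 0.600 -0.045
  outer loop
   vertex 2.2 3.8 2.1
   vertex 1.7 4.6 3.9
   vertex 4.2 1.3 4.3
  endloop
 endfacet
 facet normal -0.885 -0.449 0.118
  outer loop
   vertex 0.7 2.4 1.2
   vertex 1.6 1.1 3.0
   vertex 0.0 4.2 2.8
  endloop
 endfacet
 facet normal -0.744 -0.660 -0.105
  outer loop
   vertex 0.7 2.4 1.2
   vertex 2.5 0.5 0.4
   vertex 1.6 1.1 3.0
  endloop
 endfacet
 facet normal -0.307 0.563 -0.767
  outer loop
   vertex 0.7 2.4 1.2
   vertex 0.0 4.2 2.8
   vertex 2.7 2.4 0.4
  endloop
 endfacet
 facet normal -0.371 0.039 -0.928
  outer loop
   vertex 0.7 2.4 1.2
   vertex 2.7 2.4 0.4
   vertex 2.5 0.5 0.4
  endloop
 endfacet
 facet normal 0.361 0.377 0.853
  outer loop
   vertex 1.2 4.4 4.2
   vertex 4.2 1.3 4.3
   vertex 1.7 4.6 3.9
  endloop
 endfacet
 facet normal -0.396 -0.356 0.847
  outer loop
   vertex 1.2 4.4 4.2
   vertex 1.6 1.1 3.0
   vertex 4.2 1.3 4.3
  endloop
 endfacet
 facet normal -0.303 0.945 0.125
  outer loop
   vertex 1.2 4.4 4.2
   vertex 1.7 4.6 3.9
   vertex 0.0 4.2 2.8
  endloop
 endfacet
 facet normal -0.697 -0.318 0.643
  outer loop
   vertex 1.2 4.4 4.2
   vertex 0.0 4.2 2.8
   vertex 1.6 1.1 3.0
  endloop
 endfacet
 facet normal 0.823 0.556 -0.116
  outer loop
   vertex 3.4 1.9 1.5
   vertex 2.2 3.8 2.1
   vertex 4.2 1.3 4.3
  endloop
 endfacet
 facet normal 0.785 0.571 -0.240
  outer loop
   vertex 3.4 1.9 1.5
   vertex 2.7 2.4 0.4
   vertex 2.2 3.8 2.1
  endloop
 endfacet
 facet normal 0.891 -0.319 -0.323
  outer loop
   vertex 3.4 1.9 1.5
   vertex 4.2 1.3 4.3
   vertex 2.5 0.5 0.4
  endloop
 endfacet
 facet normal 0.822 -0.087 -0.563
  outer loop
   vertex 3.4 1.9 1.5
   vertex 2.5 0.5 0.4
   vertex 2.7 2.4 0.4
  endloop
 endfacet
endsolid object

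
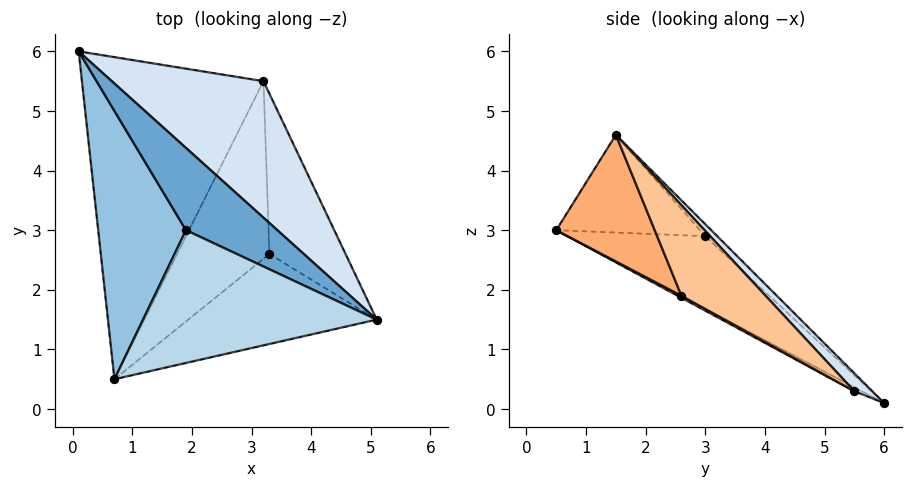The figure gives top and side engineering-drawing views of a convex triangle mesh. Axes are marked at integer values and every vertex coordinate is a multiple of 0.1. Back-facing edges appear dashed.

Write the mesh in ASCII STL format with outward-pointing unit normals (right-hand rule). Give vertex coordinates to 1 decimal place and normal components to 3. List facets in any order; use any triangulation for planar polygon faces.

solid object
 facet normal -0.099 0.647 0.756
  outer loop
   vertex 1.9 3.0 2.9
   vertex 5.1 1.5 4.6
   vertex 0.1 6.0 0.1
  endloop
 endfacet
 facet normal -0.604 0.319 0.730
  outer loop
   vertex 1.9 3.0 2.9
   vertex 0.1 6.0 0.1
   vertex 0.7 0.5 3.0
  endloop
 endfacet
 facet normal -0.377 0.217 0.901
  outer loop
   vertex 1.9 3.0 2.9
   vertex 0.7 0.5 3.0
   vertex 5.1 1.5 4.6
  endloop
 endfacet
 facet normal 0.078 0.747 0.660
  outer loop
   vertex 3.2 5.5 0.3
   vertex 0.1 6.0 0.1
   vertex 5.1 1.5 4.6
  endloop
 endfacet
 facet normal -0.018 -0.468 -0.884
  outer loop
   vertex 3.2 5.5 0.3
   vertex 0.7 0.5 3.0
   vertex 0.1 6.0 0.1
  endloop
 endfacet
 facet normal 0.370 -0.747 -0.551
  outer loop
   vertex 3.3 2.6 1.9
   vertex 5.1 1.5 4.6
   vertex 0.7 0.5 3.0
  endloop
 endfacet
 facet normal 0.727 -0.312 -0.612
  outer loop
   vertex 3.3 2.6 1.9
   vertex 3.2 5.5 0.3
   vertex 5.1 1.5 4.6
  endloop
 endfacet
 facet normal 0.019 -0.482 -0.876
  outer loop
   vertex 3.3 2.6 1.9
   vertex 0.7 0.5 3.0
   vertex 3.2 5.5 0.3
  endloop
 endfacet
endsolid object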